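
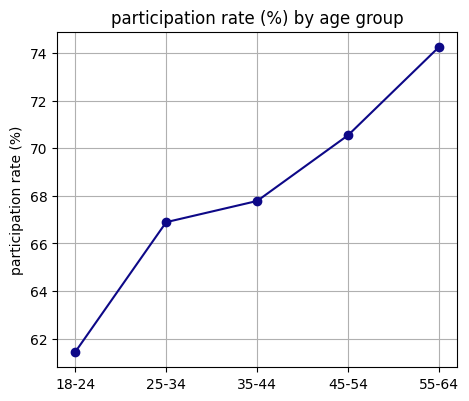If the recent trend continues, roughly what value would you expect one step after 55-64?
Last three: 68, 70, 74 → slope ≈ 3/step → next ≈ 77.

≈ 77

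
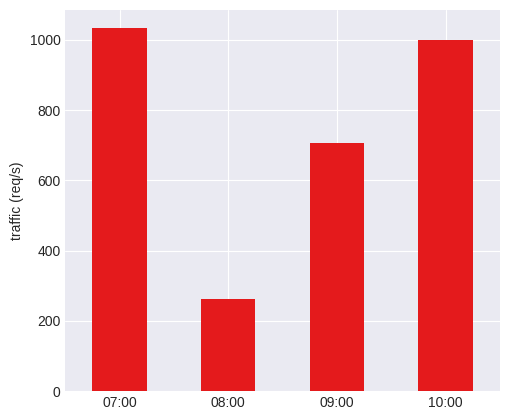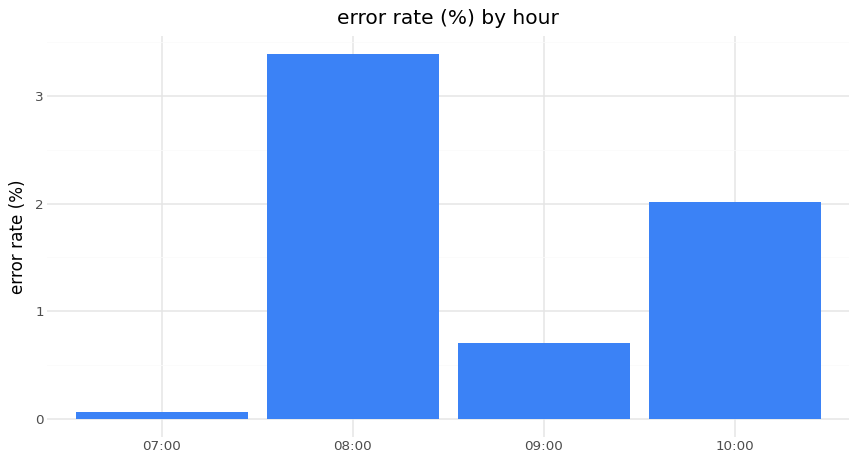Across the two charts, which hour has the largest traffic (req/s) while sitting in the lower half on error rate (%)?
07:00

Chart 2 median error rate (%) ≈ 1.5; below-median hours: 07:00, 09:00. Among those, 07:00 has the highest traffic (req/s) (≈ 1000).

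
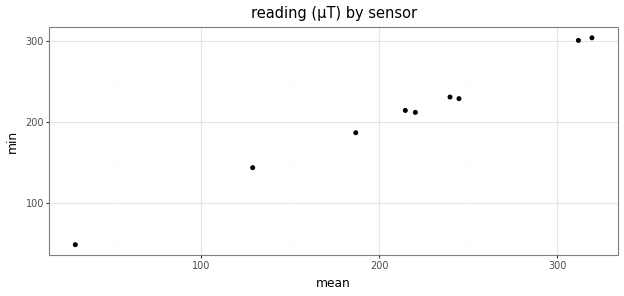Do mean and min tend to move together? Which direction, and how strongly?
Points are positively correlated; strong (|r| ≈ 1.0).

positive, strong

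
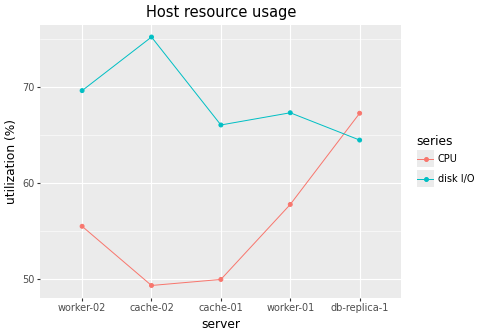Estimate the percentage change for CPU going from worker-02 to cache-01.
≈ -9.1%

worker-02 ≈ 55, cache-01 ≈ 50; (50 − 55) / 55 ≈ -9.1%.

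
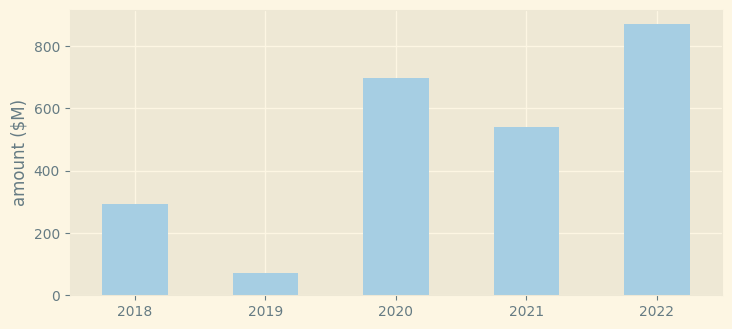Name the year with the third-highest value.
Top 4: 2022 ≈ 900, 2020 ≈ 700, 2021 ≈ 500, 2018 ≈ 300.

2021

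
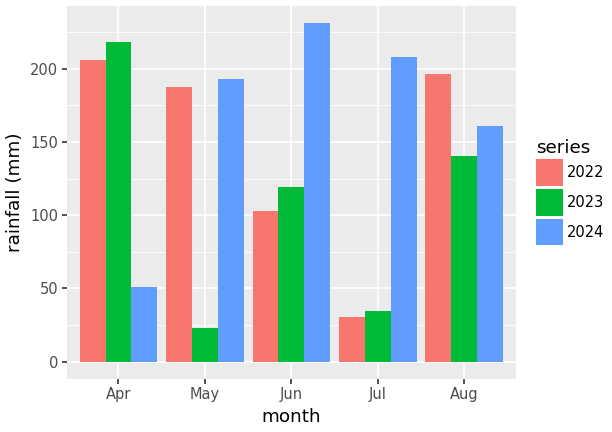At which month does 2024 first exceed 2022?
May

Apr: 2024 ≈ 60 vs 2022 ≈ 200 (not yet); May: 2024 ≈ 200 vs 2022 ≈ 180 (first crossover).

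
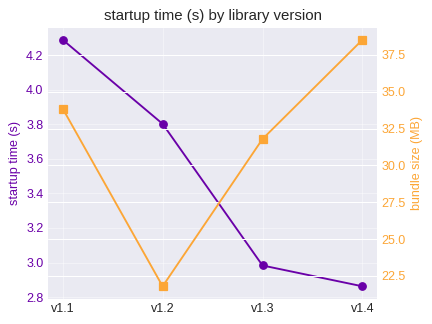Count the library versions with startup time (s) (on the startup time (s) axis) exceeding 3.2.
2

Above 3.2: v1.1, v1.2.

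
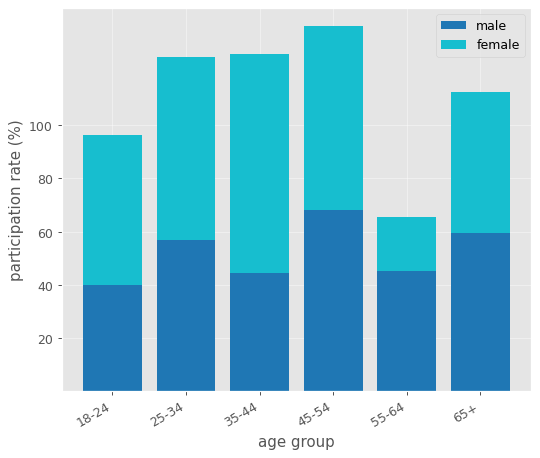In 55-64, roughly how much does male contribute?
male top ≈ 40, bottom ≈ 0; segment ≈ 40.

≈ 40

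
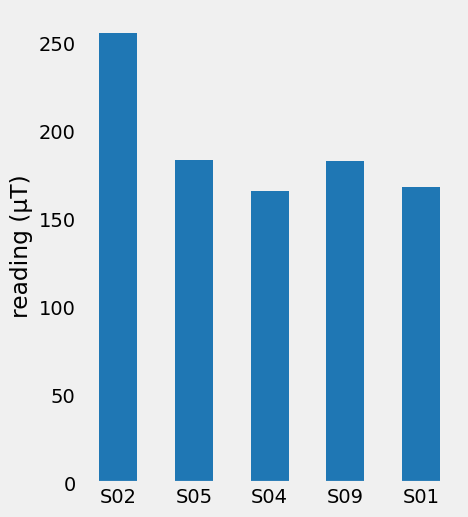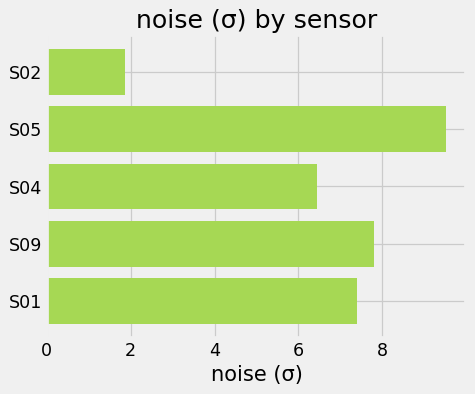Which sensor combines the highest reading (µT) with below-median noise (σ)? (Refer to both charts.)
S02

Chart 2 median noise (σ) ≈ 7; below-median sensors: S02, S04. Among those, S02 has the highest reading (µT) (≈ 250).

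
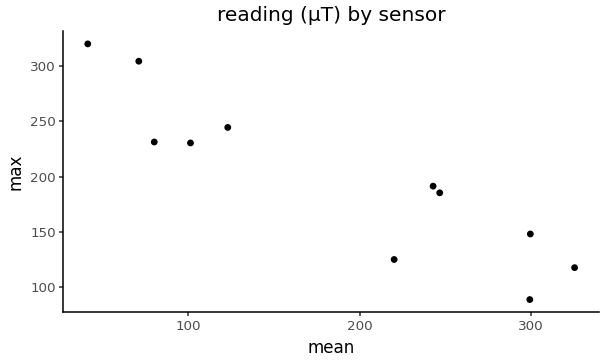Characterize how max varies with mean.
Points are negatively correlated; strong (|r| ≈ 0.9).

negative, strong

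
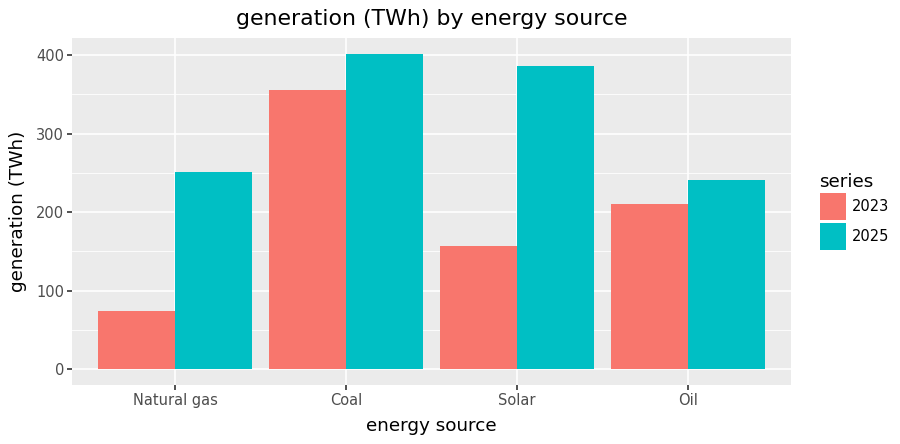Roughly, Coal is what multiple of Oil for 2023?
≈ 1.75×

Coal ≈ 350, Oil ≈ 200; 350/200 ≈ 1.75.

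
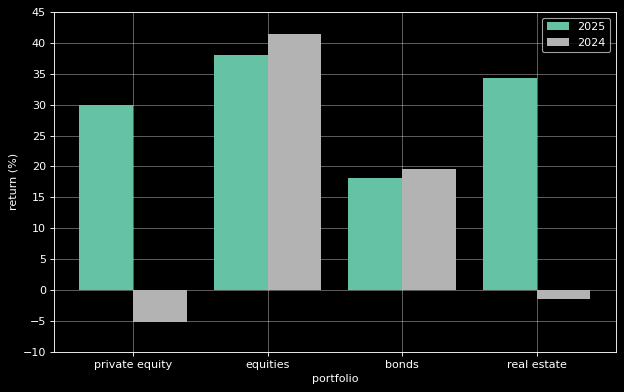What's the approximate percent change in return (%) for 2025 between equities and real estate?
≈ -12.5%

equities ≈ 40, real estate ≈ 35; (35 − 40) / 40 ≈ -12.5%.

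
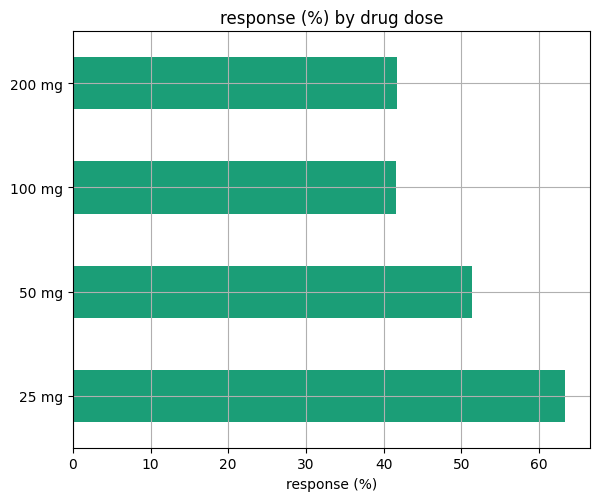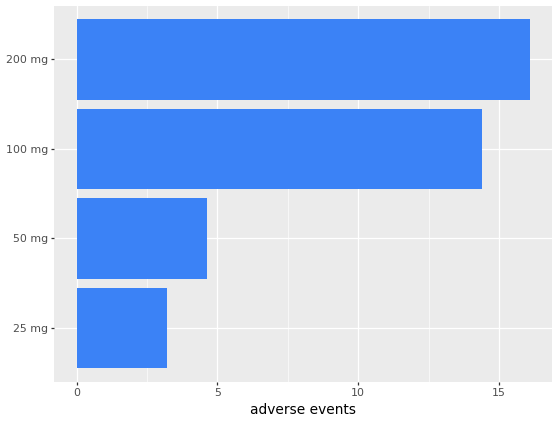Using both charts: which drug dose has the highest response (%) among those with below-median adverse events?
Chart 2 median adverse events ≈ 10; below-median drug doses: 25 mg, 50 mg. Among those, 25 mg has the highest response (%) (≈ 60).

25 mg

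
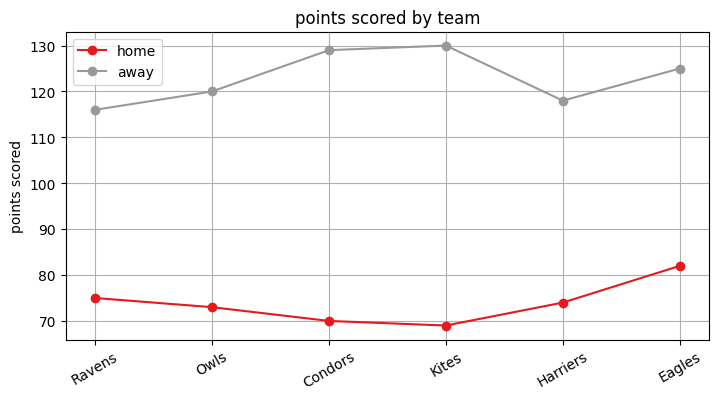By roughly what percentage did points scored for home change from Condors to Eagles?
Condors ≈ 70, Eagles ≈ 80; (80 − 70) / 70 ≈ +14.3%.

≈ +14.3%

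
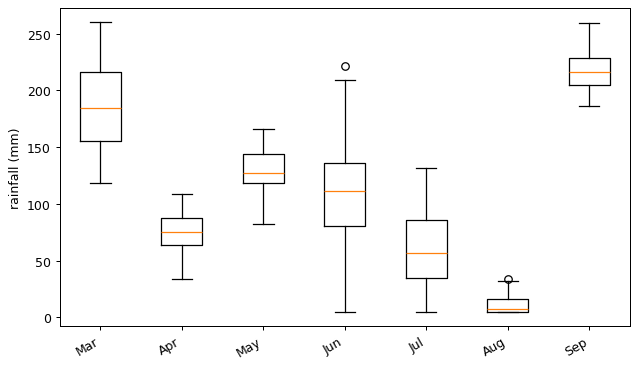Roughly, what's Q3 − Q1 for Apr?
Q3 ≈ 80, Q1 ≈ 60; IQR ≈ 20.

≈ 20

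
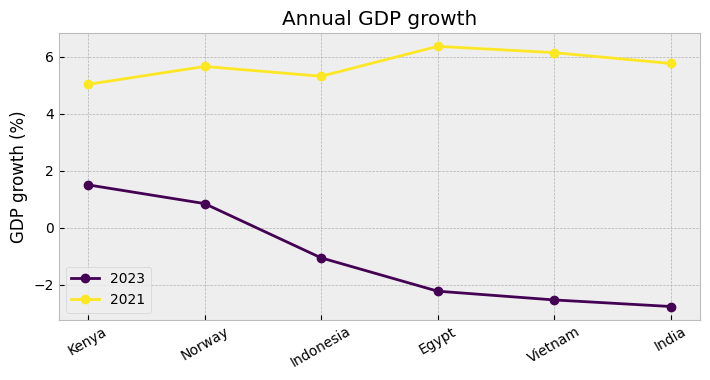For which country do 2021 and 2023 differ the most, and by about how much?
Vietnam: 2021 ≈ 6, 2023 ≈ -3 → gap ≈ 9. Next-largest (Egypt) is only ≈ 8.

Vietnam, ≈ 9 %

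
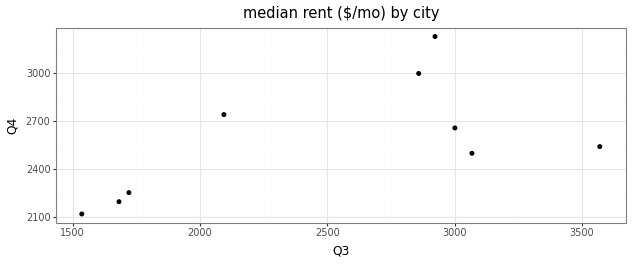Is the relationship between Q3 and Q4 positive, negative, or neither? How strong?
Points are positively correlated; moderate (|r| ≈ 0.6).

positive, moderate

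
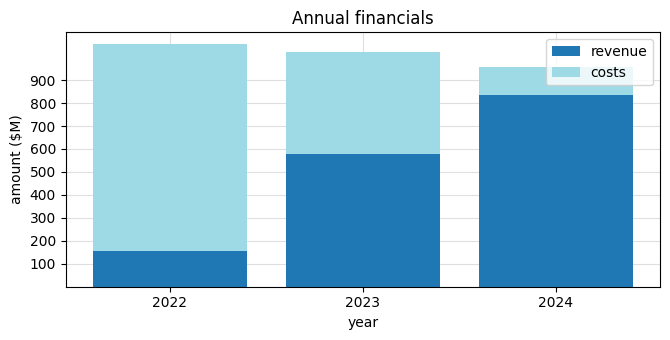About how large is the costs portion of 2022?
costs top ≈ 1100, bottom ≈ 200; segment ≈ 900.

≈ 900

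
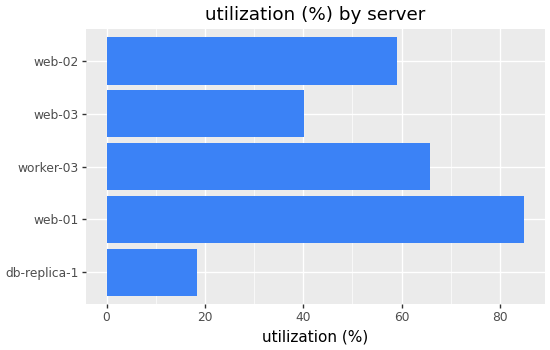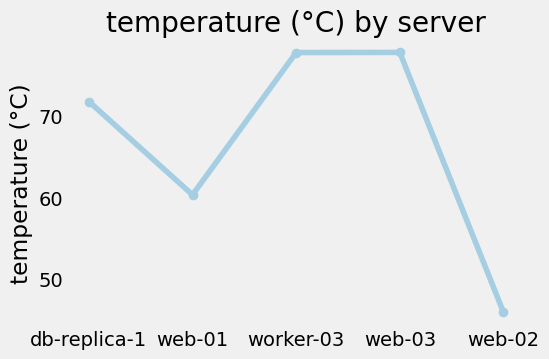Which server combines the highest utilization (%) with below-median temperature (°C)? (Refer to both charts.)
web-01

Chart 2 median temperature (°C) ≈ 70; below-median servers: web-01, web-02. Among those, web-01 has the highest utilization (%) (≈ 80).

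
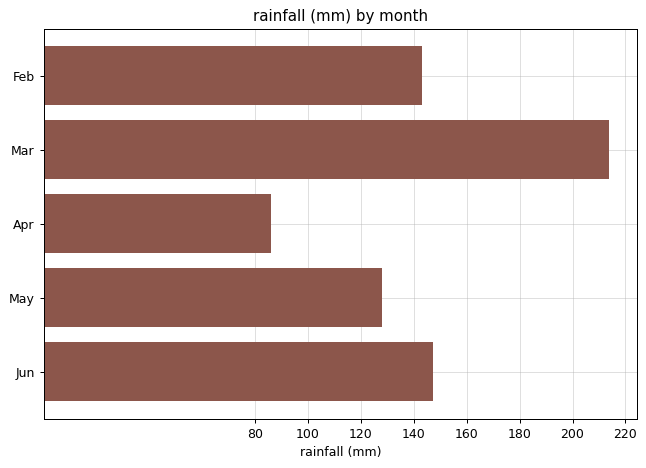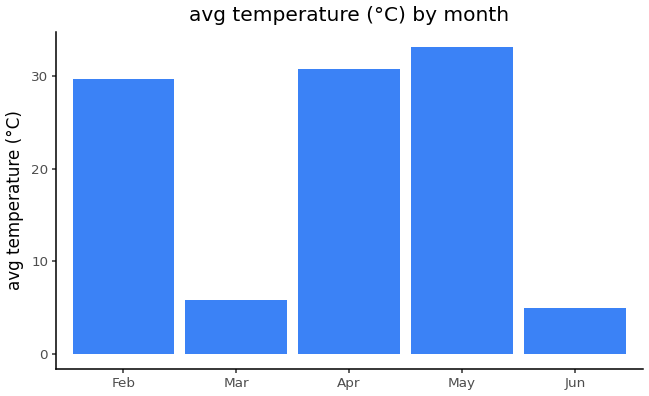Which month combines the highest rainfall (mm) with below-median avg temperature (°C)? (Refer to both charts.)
Mar

Chart 2 median avg temperature (°C) ≈ 30; below-median months: Mar, Jun. Among those, Mar has the highest rainfall (mm) (≈ 220).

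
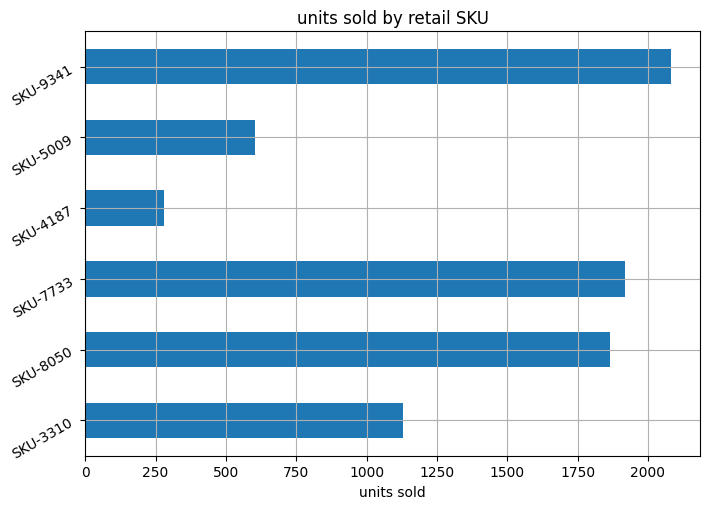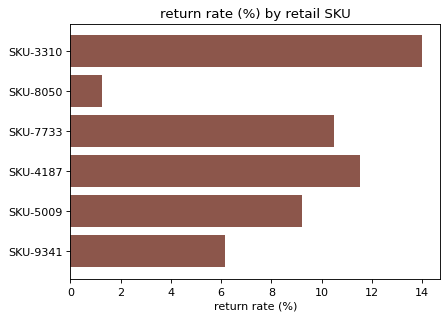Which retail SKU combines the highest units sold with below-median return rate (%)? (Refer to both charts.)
Chart 2 median return rate (%) ≈ 10; below-median retail SKUs: SKU-8050, SKU-5009, SKU-9341. Among those, SKU-9341 has the highest units sold (≈ 2000).

SKU-9341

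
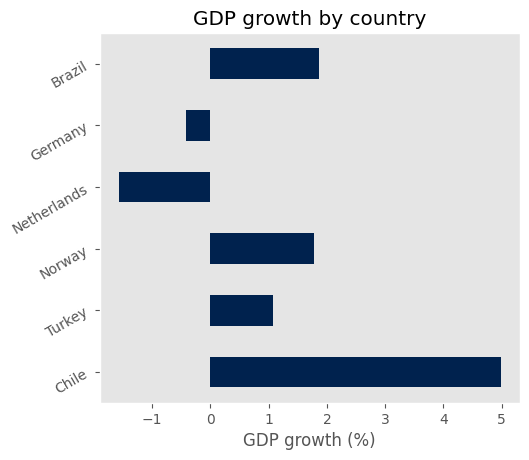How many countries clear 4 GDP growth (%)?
Above 4: Chile.

1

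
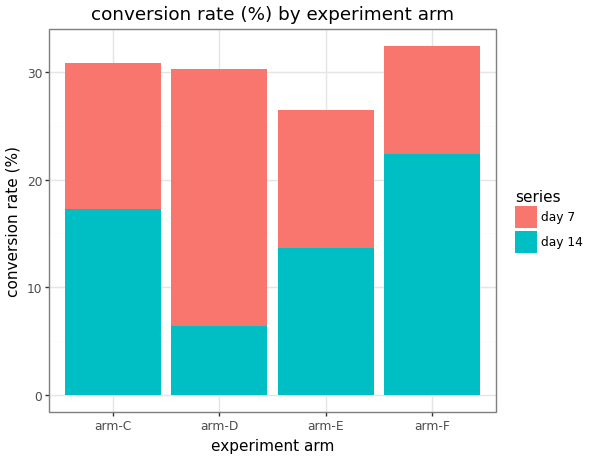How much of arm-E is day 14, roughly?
day 14 top ≈ 15, bottom ≈ 0; segment ≈ 15.

≈ 15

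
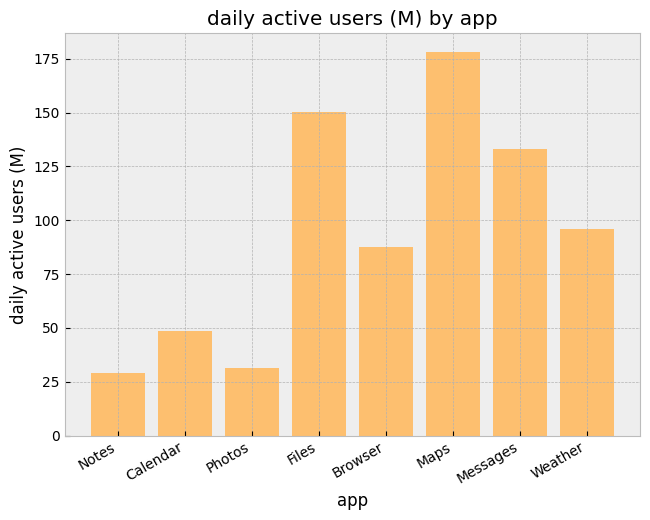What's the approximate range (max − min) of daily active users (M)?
Max Maps ≈ 180, min Notes ≈ 20; range ≈ 160.

≈ 160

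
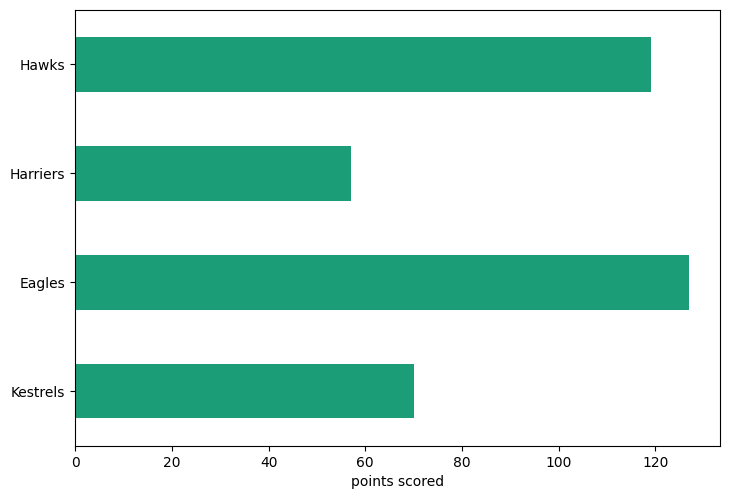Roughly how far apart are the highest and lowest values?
Max Eagles ≈ 120, min Harriers ≈ 60; range ≈ 60.

≈ 60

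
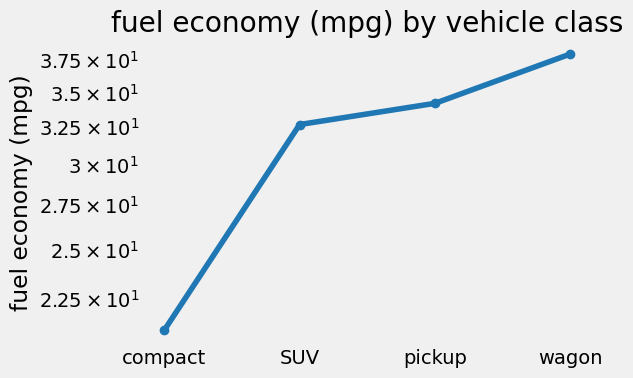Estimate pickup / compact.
≈ 1.55×

pickup ≈ 34, compact ≈ 22; 34/22 ≈ 1.55.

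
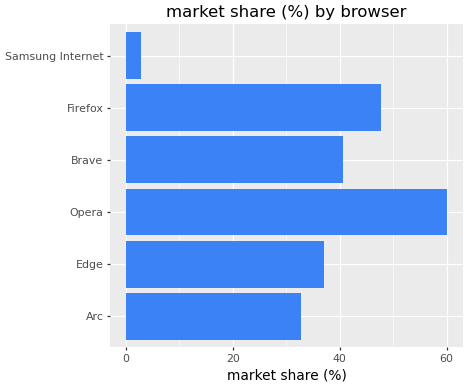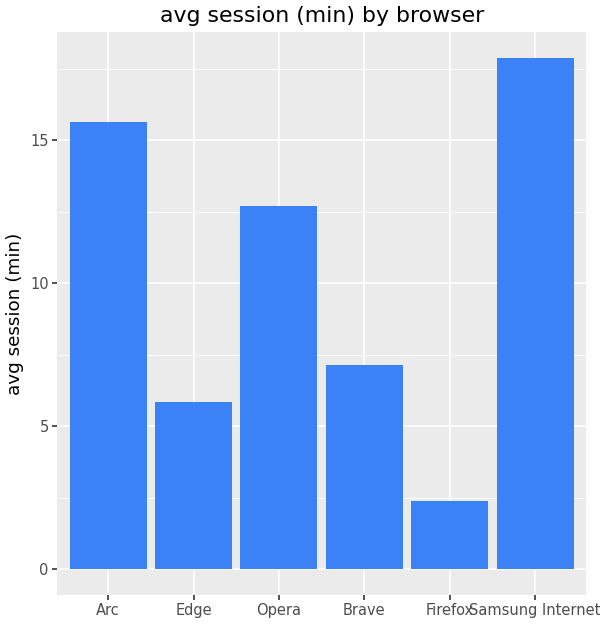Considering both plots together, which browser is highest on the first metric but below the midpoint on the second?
Firefox

Chart 2 median avg session (min) ≈ 10; below-median browsers: Edge, Brave, Firefox. Among those, Firefox has the highest market share (%) (≈ 50).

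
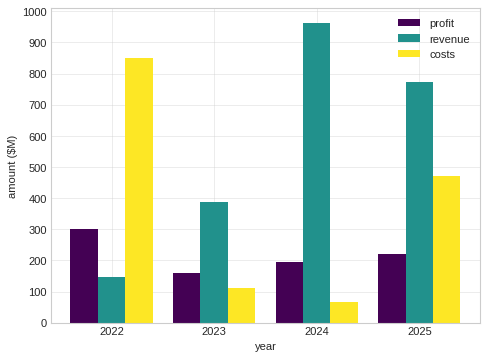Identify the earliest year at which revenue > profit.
2022: revenue ≈ 100 vs profit ≈ 300 (not yet); 2023: revenue ≈ 400 vs profit ≈ 200 (first crossover).

2023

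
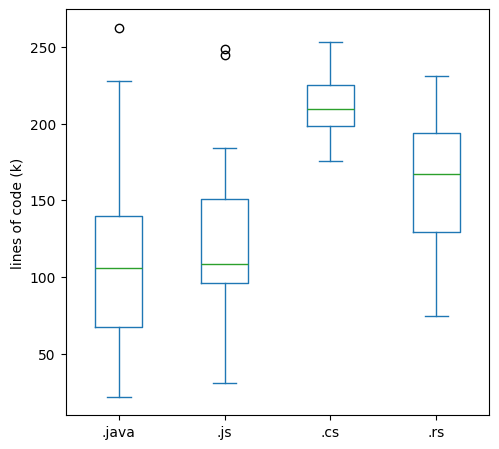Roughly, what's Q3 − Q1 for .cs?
≈ 30

Q3 ≈ 230, Q1 ≈ 200; IQR ≈ 30.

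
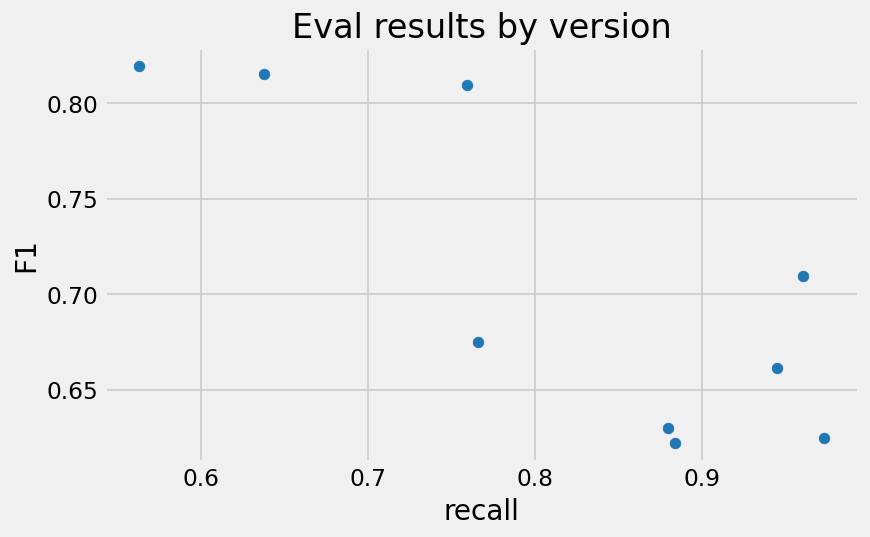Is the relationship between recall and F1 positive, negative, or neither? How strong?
negative, strong

Points are negatively correlated; strong (|r| ≈ 0.8).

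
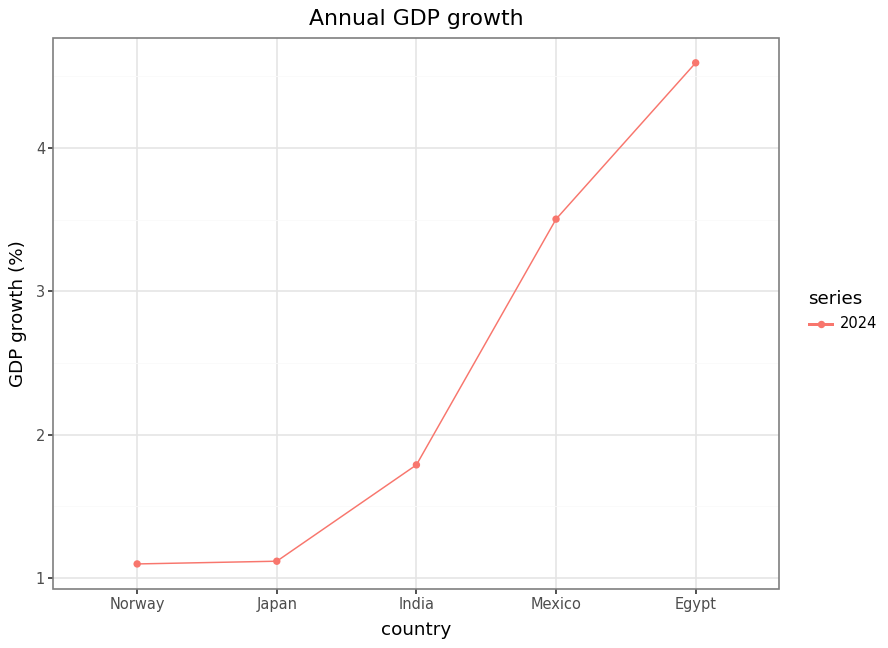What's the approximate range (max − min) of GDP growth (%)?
≈ 3.5

Max Egypt ≈ 4.5, min Norway ≈ 1.0; range ≈ 3.5.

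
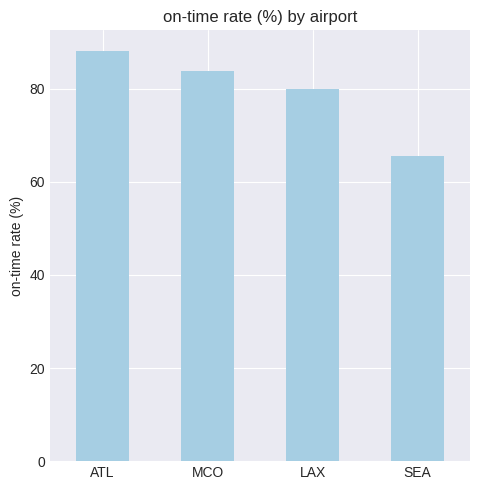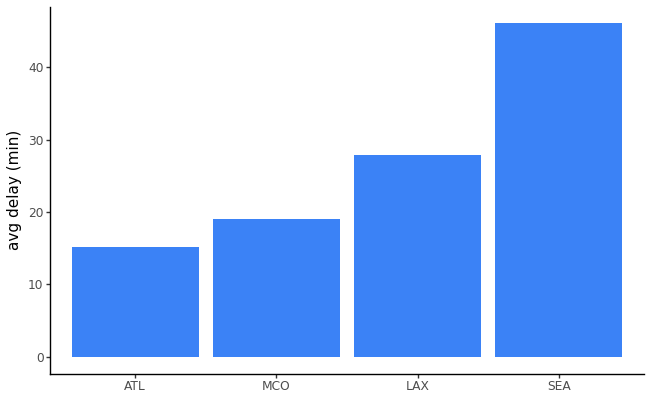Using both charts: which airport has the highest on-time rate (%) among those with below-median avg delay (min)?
ATL

Chart 2 median avg delay (min) ≈ 25; below-median airports: ATL, MCO. Among those, ATL has the highest on-time rate (%) (≈ 90).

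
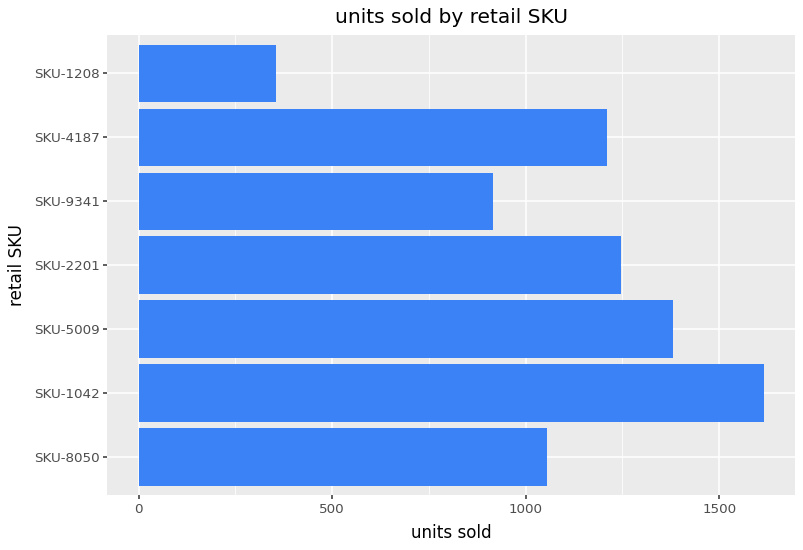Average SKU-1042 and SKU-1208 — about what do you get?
(1600 + 400) / 2 ≈ 1000.

≈ 1000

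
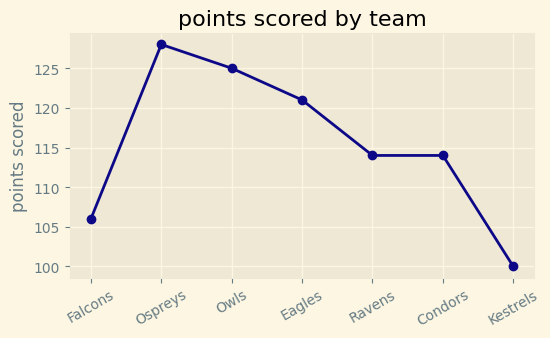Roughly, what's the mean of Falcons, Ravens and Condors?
(105 + 115 + 115) / 3 ≈ 112.

≈ 112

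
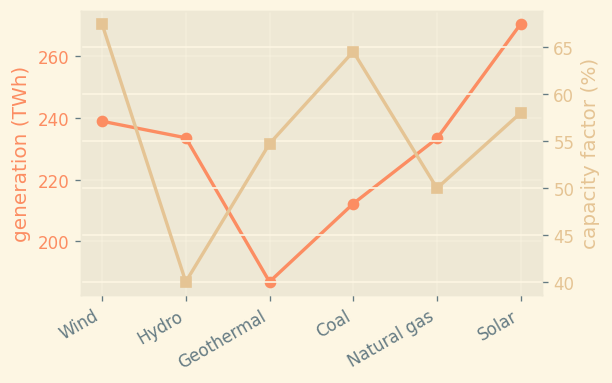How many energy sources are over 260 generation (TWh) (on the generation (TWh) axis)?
Above 260: Solar.

1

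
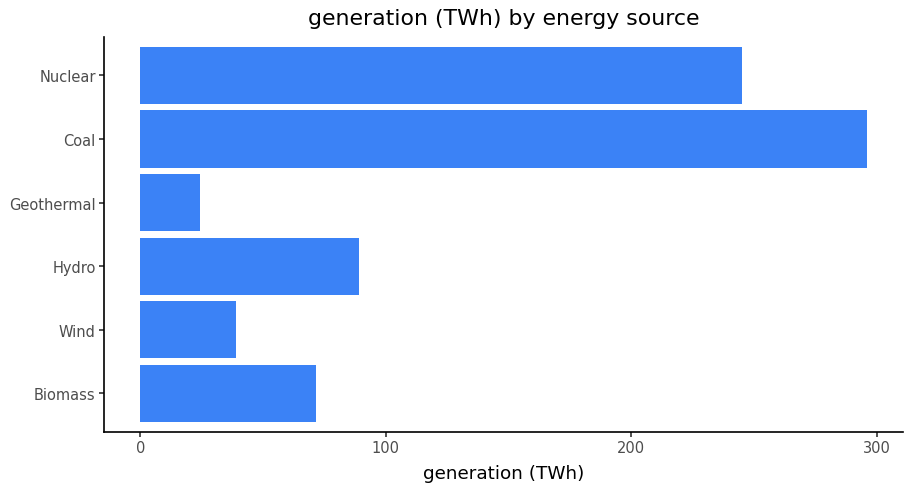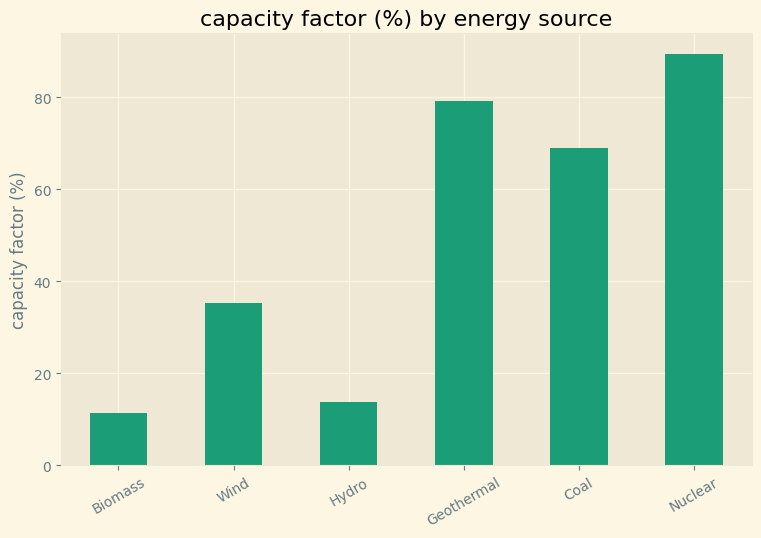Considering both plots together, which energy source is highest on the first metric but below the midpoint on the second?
Chart 2 median capacity factor (%) ≈ 50; below-median energy sources: Biomass, Wind, Hydro. Among those, Hydro has the highest generation (TWh) (≈ 100).

Hydro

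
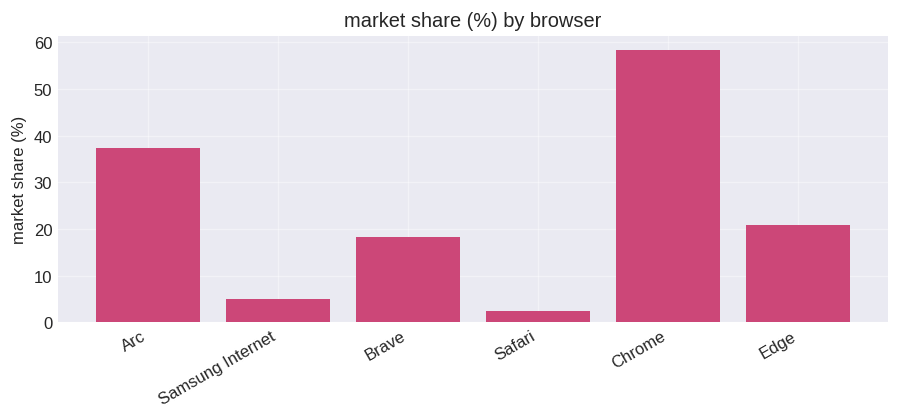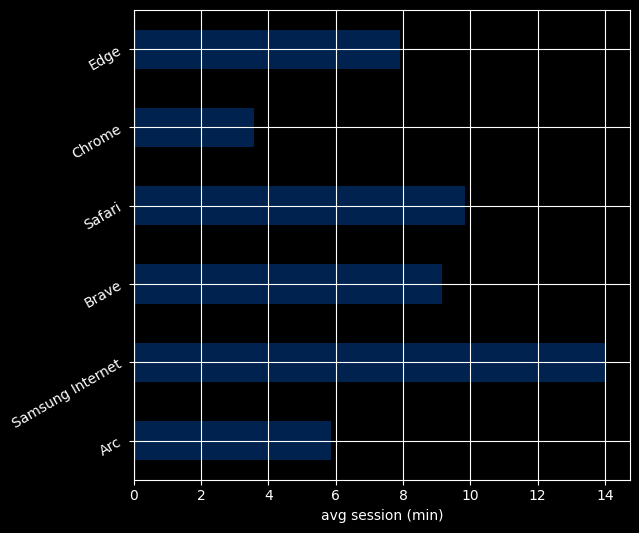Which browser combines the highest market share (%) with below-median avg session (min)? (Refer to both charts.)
Chrome

Chart 2 median avg session (min) ≈ 8; below-median browsers: Arc, Chrome, Edge. Among those, Chrome has the highest market share (%) (≈ 60).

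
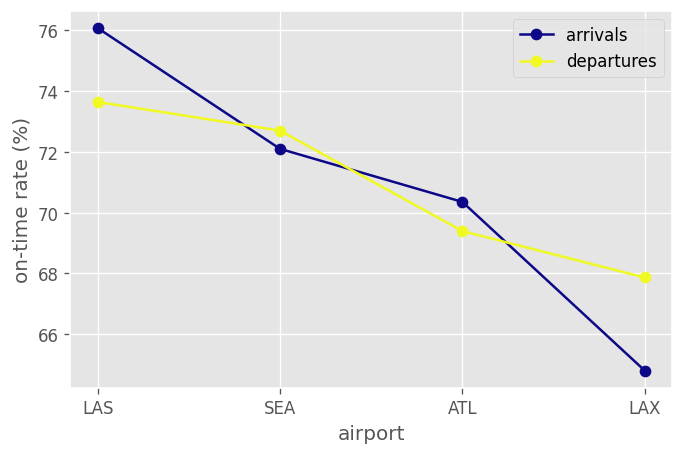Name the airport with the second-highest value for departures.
Top 3 for departures: LAS ≈ 74, SEA ≈ 73, ATL ≈ 69.

SEA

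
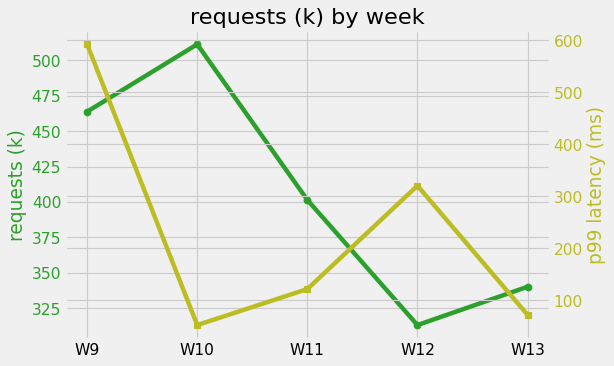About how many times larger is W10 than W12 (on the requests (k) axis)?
W10 ≈ 520, W12 ≈ 320; 520/320 ≈ 1.62.

≈ 1.62×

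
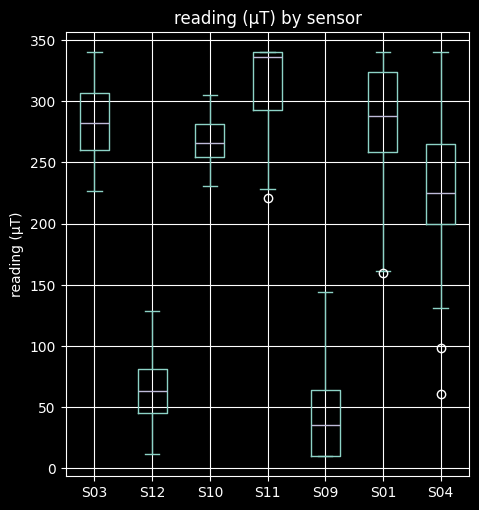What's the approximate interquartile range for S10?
≈ 25

Q3 ≈ 275, Q1 ≈ 250; IQR ≈ 25.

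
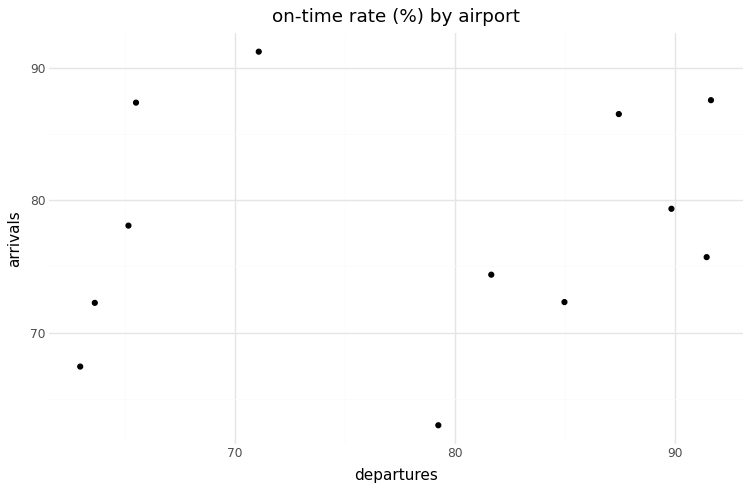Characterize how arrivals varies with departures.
Points are roughly uncorrelated; weak (|r| ≈ 0.1).

no clear correlation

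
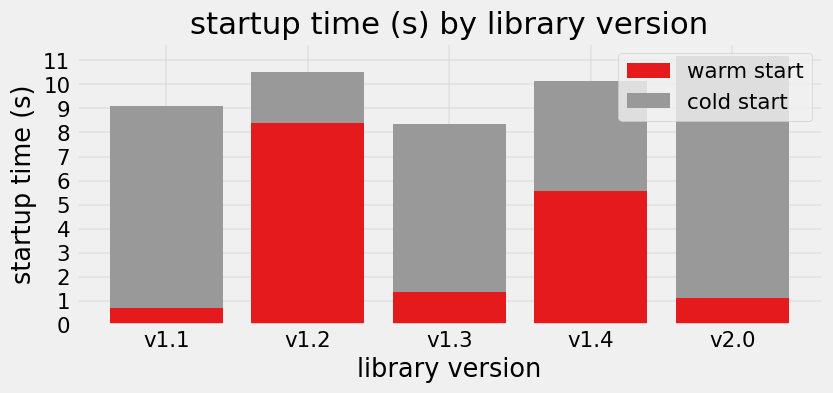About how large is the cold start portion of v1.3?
≈ 7

cold start top ≈ 8, bottom ≈ 1; segment ≈ 7.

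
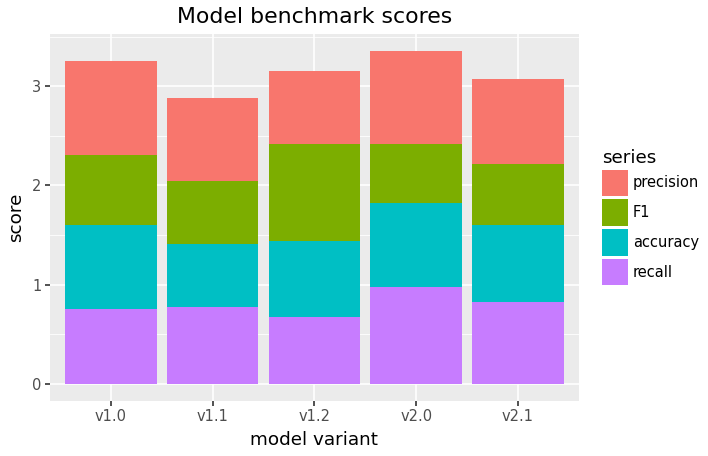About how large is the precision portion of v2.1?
≈ 1.0

precision top ≈ 3.0, bottom ≈ 2.0; segment ≈ 1.0.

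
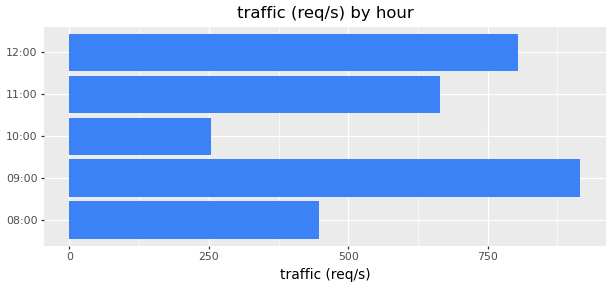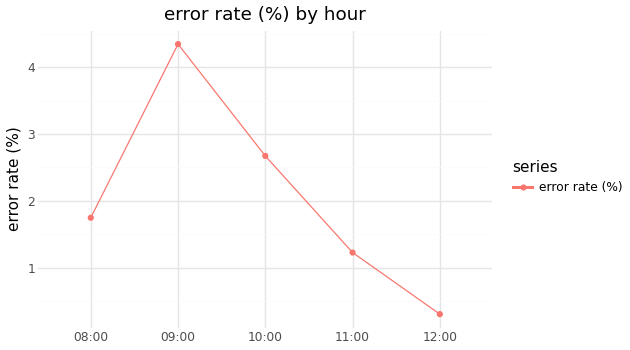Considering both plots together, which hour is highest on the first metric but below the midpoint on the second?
12:00

Chart 2 median error rate (%) ≈ 1.5; below-median hours: 11:00, 12:00. Among those, 12:00 has the highest traffic (req/s) (≈ 800).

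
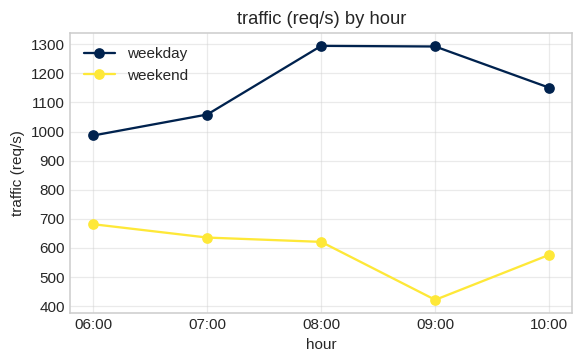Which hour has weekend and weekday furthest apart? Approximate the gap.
09:00, ≈ 900 req/s

09:00: weekend ≈ 400, weekday ≈ 1300 → gap ≈ 900. Next-largest (08:00) is only ≈ 700.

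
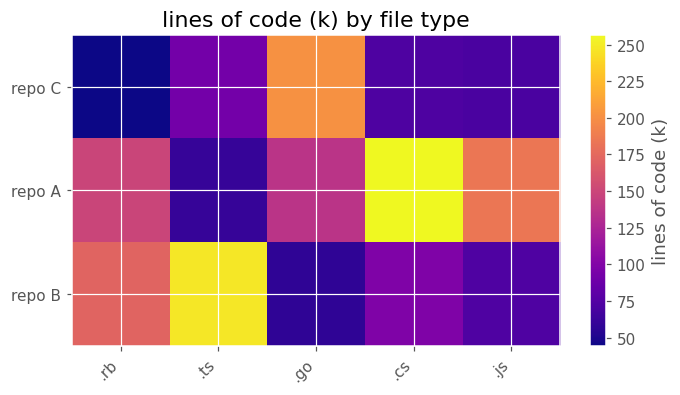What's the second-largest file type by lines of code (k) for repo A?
Top 3 for repo A: .cs ≈ 260, .js ≈ 180, .rb ≈ 140.

.js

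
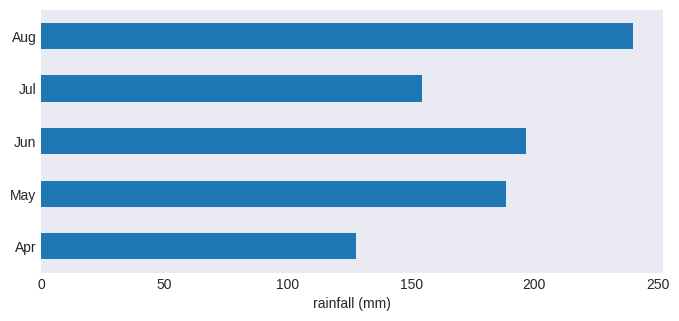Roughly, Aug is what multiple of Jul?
≈ 1.5×

Aug ≈ 240, Jul ≈ 160; 240/160 ≈ 1.5.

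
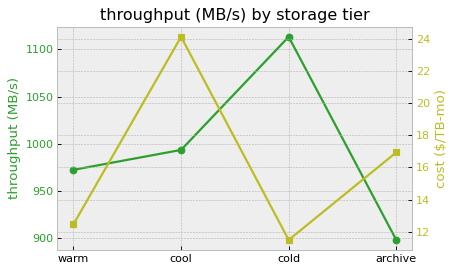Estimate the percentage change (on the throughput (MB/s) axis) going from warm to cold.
≈ +14.3%

warm ≈ 980, cold ≈ 1120; (1120 − 980) / 980 ≈ +14.3%.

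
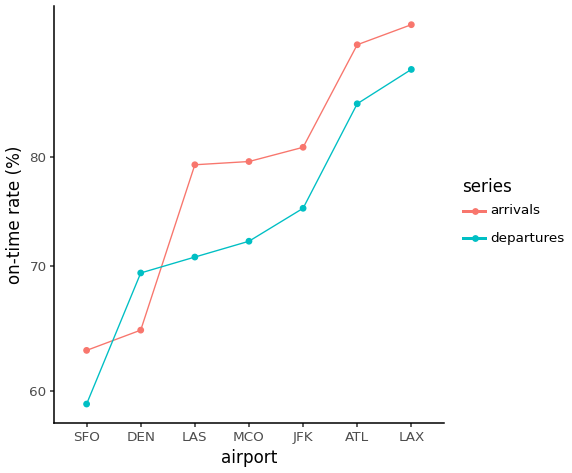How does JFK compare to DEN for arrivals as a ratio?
≈ 1.23×

JFK ≈ 80, DEN ≈ 65; 80/65 ≈ 1.23.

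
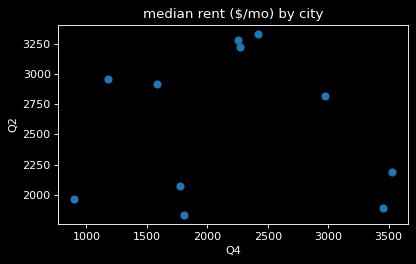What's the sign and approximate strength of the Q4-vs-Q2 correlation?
Points are roughly uncorrelated; weak (|r| ≈ 0.0).

no clear correlation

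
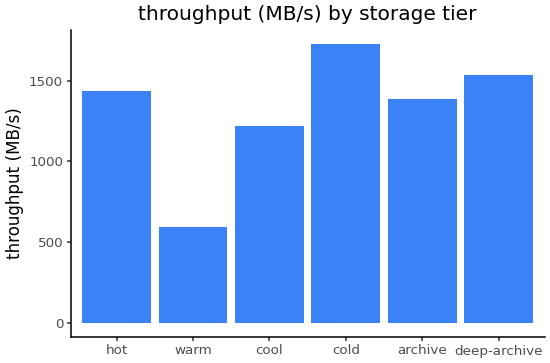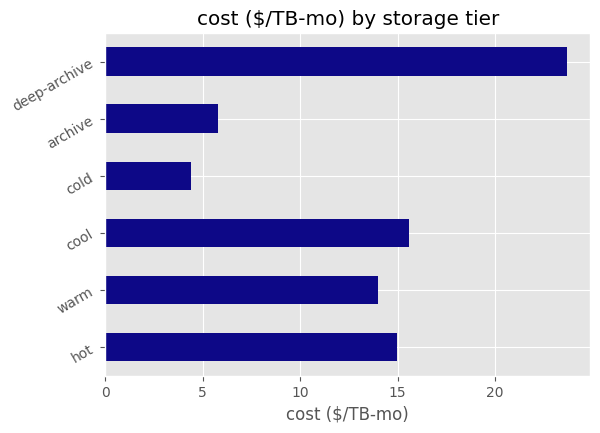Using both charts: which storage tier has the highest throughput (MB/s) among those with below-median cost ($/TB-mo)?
Chart 2 median cost ($/TB-mo) ≈ 15; below-median storage tiers: warm, cold, archive. Among those, cold has the highest throughput (MB/s) (≈ 1800).

cold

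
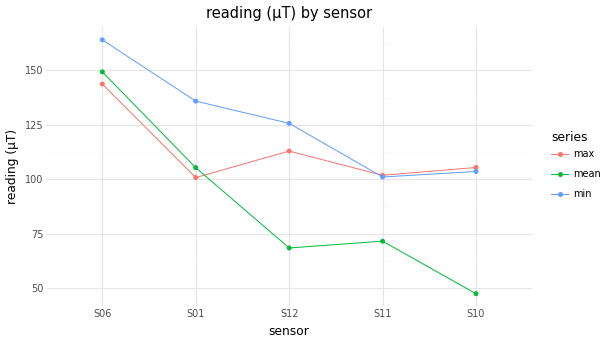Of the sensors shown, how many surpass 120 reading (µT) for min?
3

Above 120: S06, S01, S12.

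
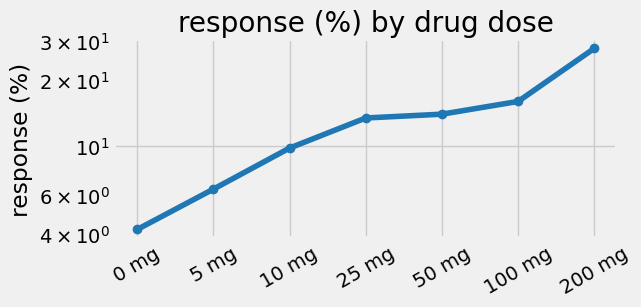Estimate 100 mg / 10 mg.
≈ 1.6×

100 mg ≈ 16, 10 mg ≈ 10; 16/10 ≈ 1.6.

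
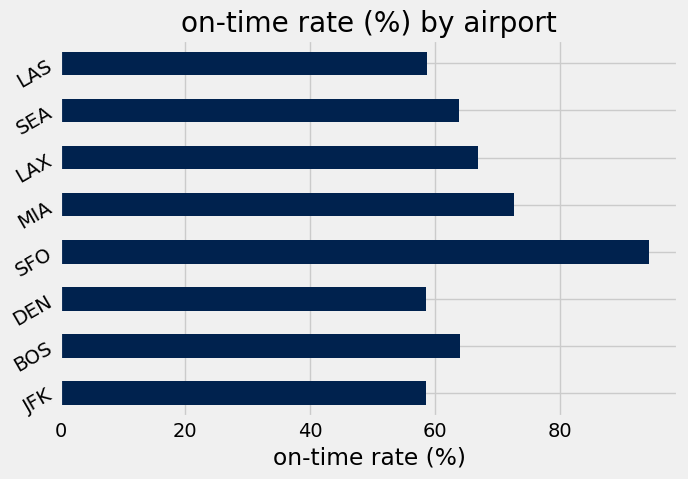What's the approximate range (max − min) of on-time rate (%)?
Max SFO ≈ 90, min JFK ≈ 60; range ≈ 30.

≈ 30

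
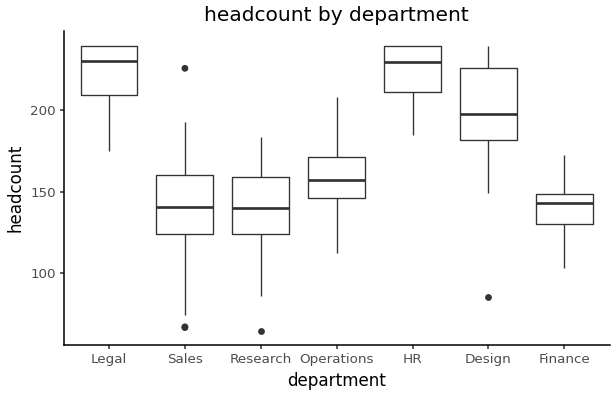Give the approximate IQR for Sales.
Q3 ≈ 160, Q1 ≈ 120; IQR ≈ 40.

≈ 40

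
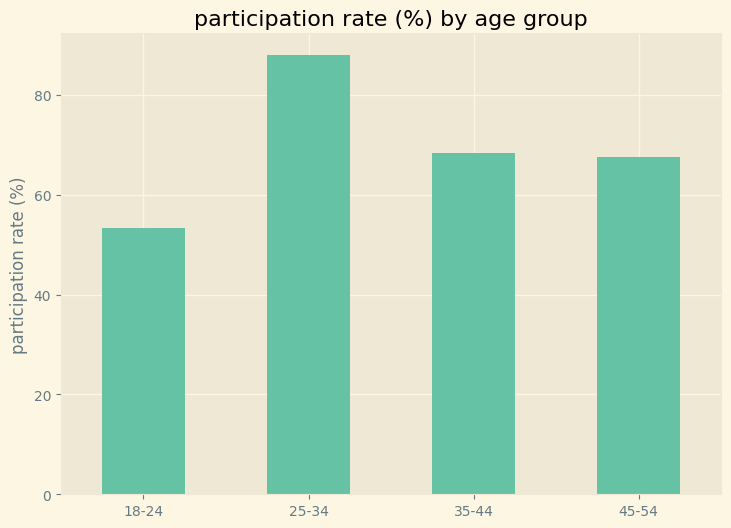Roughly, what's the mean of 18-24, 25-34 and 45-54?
≈ 70

(50 + 90 + 70) / 3 ≈ 70.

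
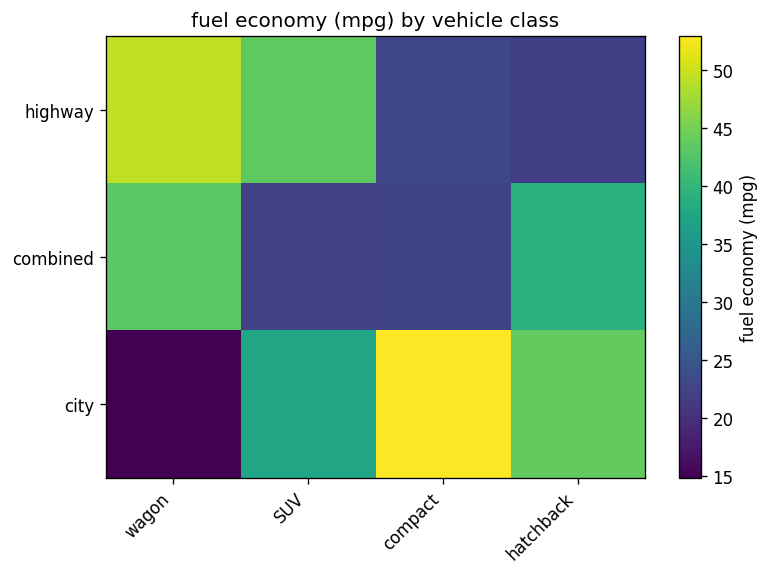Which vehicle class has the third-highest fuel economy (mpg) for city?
Top 4 for city: compact ≈ 55, hatchback ≈ 45, SUV ≈ 35, wagon ≈ 15.

SUV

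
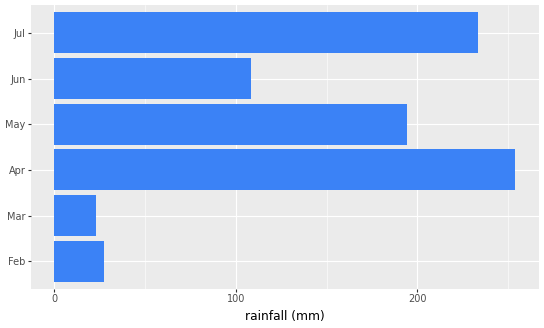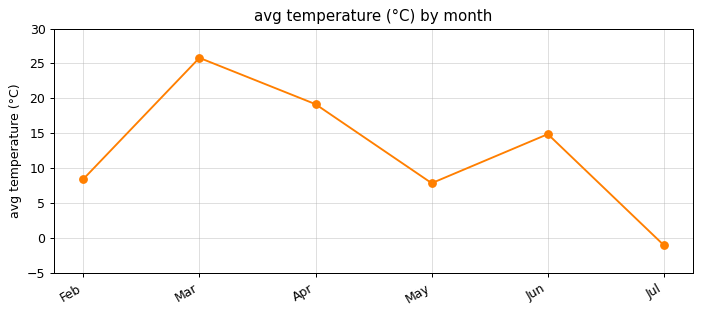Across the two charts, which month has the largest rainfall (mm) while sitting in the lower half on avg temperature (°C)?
Chart 2 median avg temperature (°C) ≈ 10; below-median months: Feb, May, Jul. Among those, Jul has the highest rainfall (mm) (≈ 225).

Jul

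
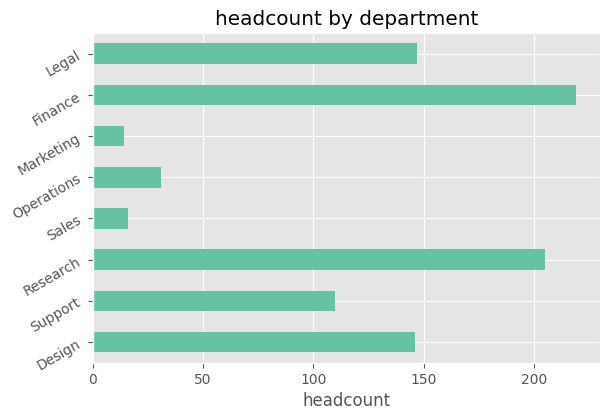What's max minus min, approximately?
≈ 200

Max Finance ≈ 220, min Marketing ≈ 20; range ≈ 200.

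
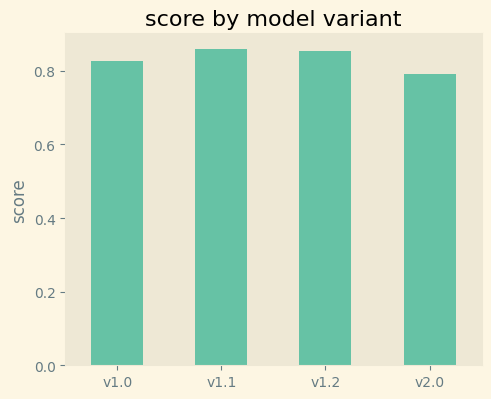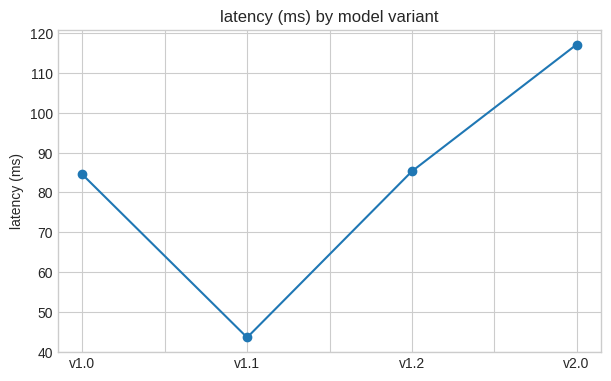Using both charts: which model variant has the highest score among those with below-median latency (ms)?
v1.1

Chart 2 median latency (ms) ≈ 80; below-median model variants: v1.0, v1.1. Among those, v1.1 has the highest score (≈ 0.9).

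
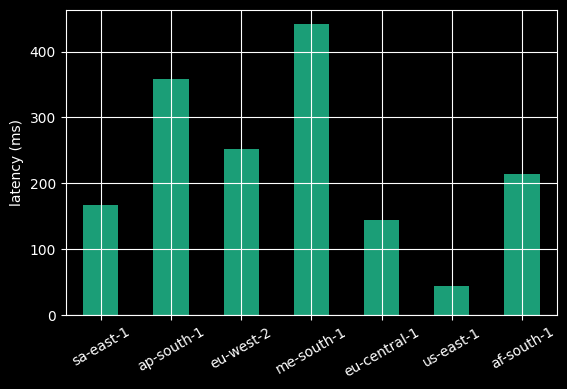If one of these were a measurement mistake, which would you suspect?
me-south-1

me-south-1 ≈ 450; the rest sit between ≈ 50 and ≈ 350.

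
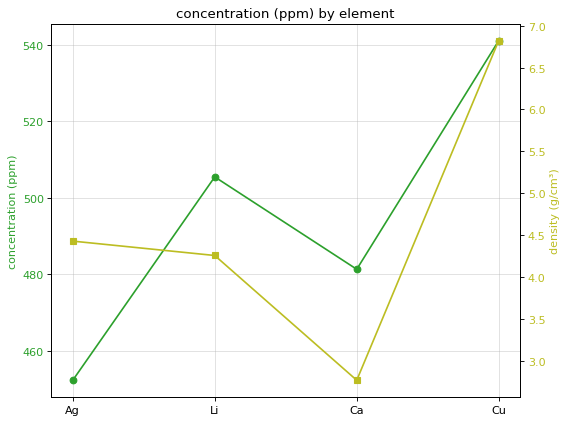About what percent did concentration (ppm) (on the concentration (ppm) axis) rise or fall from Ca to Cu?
≈ +12.5%

Ca ≈ 480, Cu ≈ 540; (540 − 480) / 480 ≈ +12.5%.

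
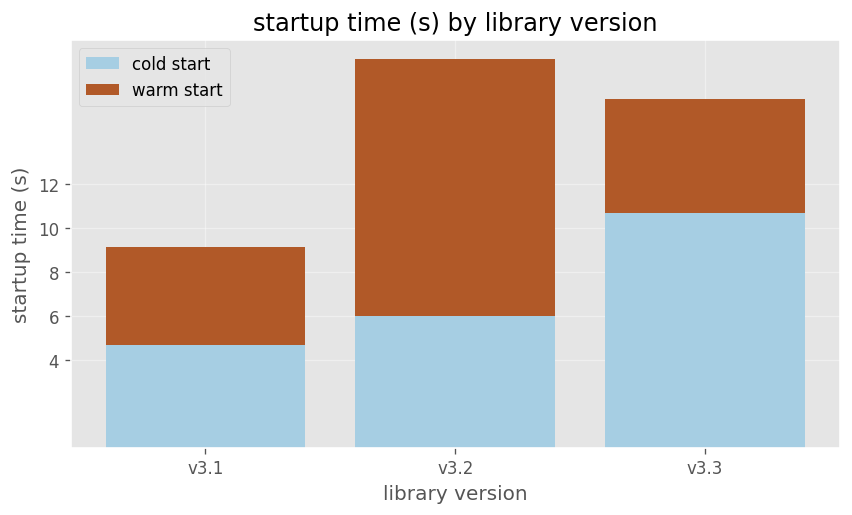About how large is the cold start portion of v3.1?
≈ 4

cold start top ≈ 4, bottom ≈ 0; segment ≈ 4.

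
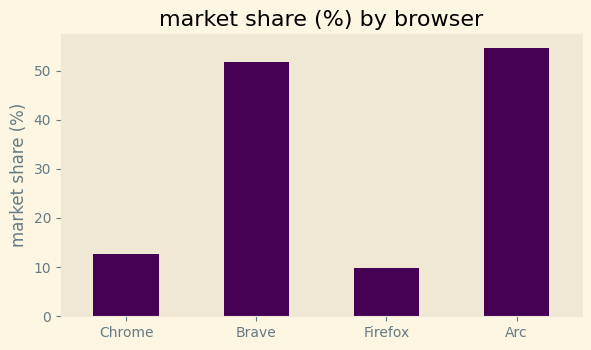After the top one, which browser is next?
Brave

Top 3: Arc ≈ 55, Brave ≈ 50, Chrome ≈ 15.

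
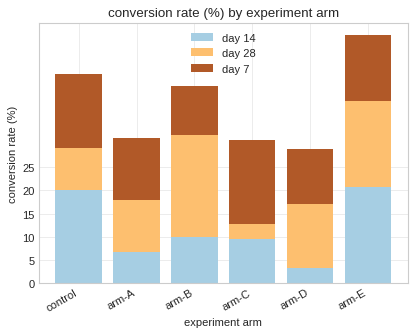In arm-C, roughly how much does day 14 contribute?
day 14 top ≈ 10, bottom ≈ 0; segment ≈ 10.

≈ 10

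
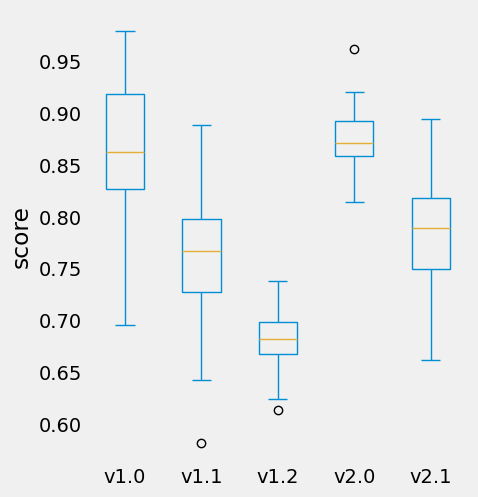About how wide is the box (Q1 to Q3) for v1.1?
≈ 0.08

Q3 ≈ 0.80, Q1 ≈ 0.72; IQR ≈ 0.08.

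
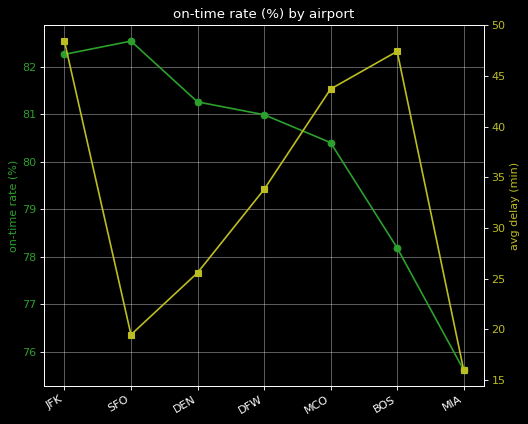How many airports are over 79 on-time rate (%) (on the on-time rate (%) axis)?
Above 79: JFK, SFO, DEN, DFW, MCO.

5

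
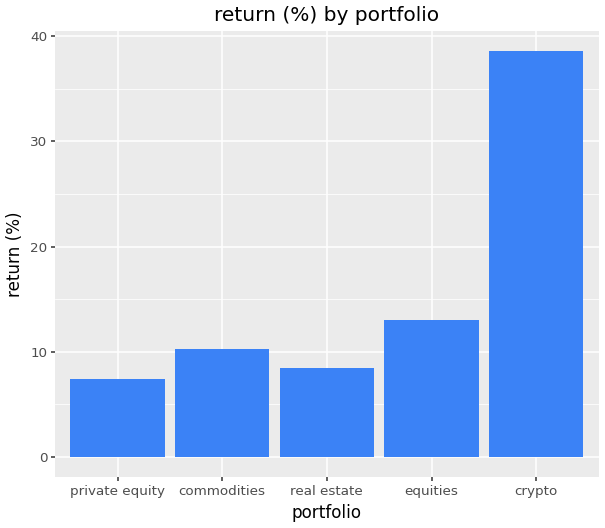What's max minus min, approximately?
≈ 35

Max crypto ≈ 40, min private equity ≈ 5; range ≈ 35.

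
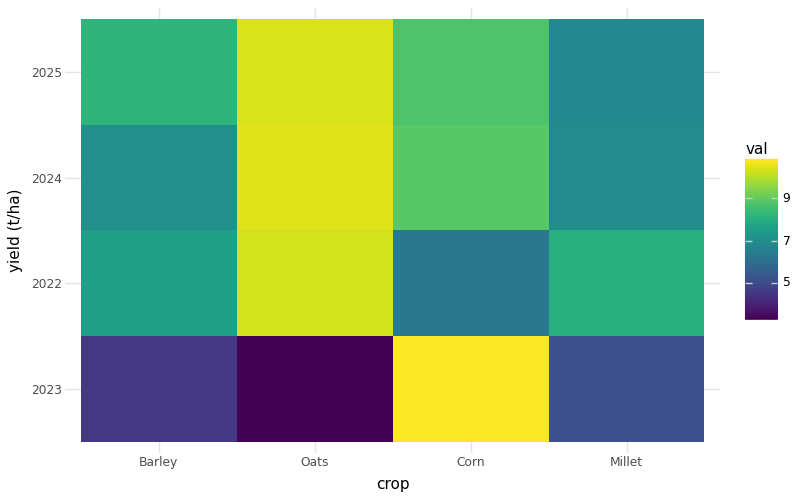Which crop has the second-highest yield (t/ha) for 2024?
Top 3 for 2024: Oats ≈ 11, Corn ≈ 9, Barley ≈ 7.

Corn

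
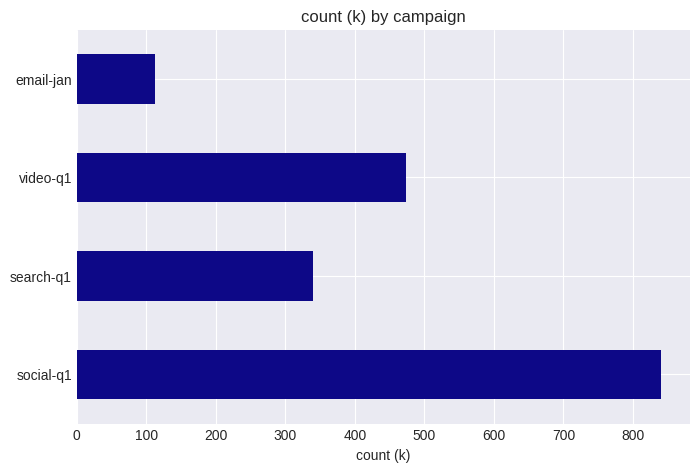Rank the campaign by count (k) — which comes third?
Top 4: social-q1 ≈ 800, video-q1 ≈ 500, search-q1 ≈ 300, email-jan ≈ 100.

search-q1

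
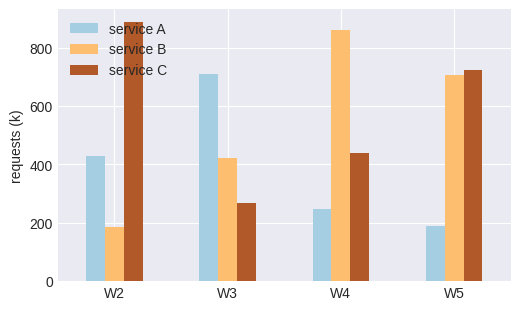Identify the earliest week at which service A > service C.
W3

W2: service A ≈ 400 vs service C ≈ 900 (not yet); W3: service A ≈ 700 vs service C ≈ 300 (first crossover).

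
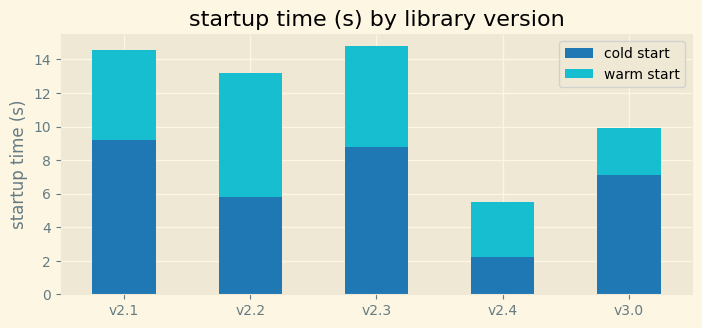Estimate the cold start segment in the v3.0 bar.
≈ 8

cold start top ≈ 8, bottom ≈ 0; segment ≈ 8.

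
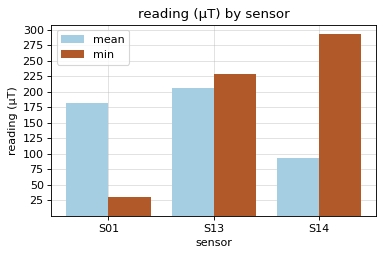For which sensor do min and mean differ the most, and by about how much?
S14: min ≈ 300, mean ≈ 100 → gap ≈ 200. Next-largest (S01) is only ≈ 150.

S14, ≈ 200 µT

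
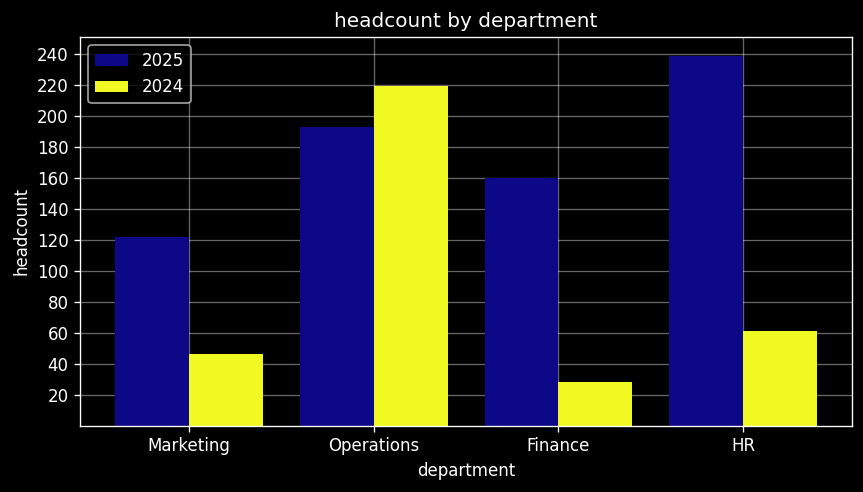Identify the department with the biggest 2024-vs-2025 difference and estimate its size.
HR, ≈ 180

HR: 2024 ≈ 60, 2025 ≈ 240 → gap ≈ 180. Next-largest (Finance) is only ≈ 140.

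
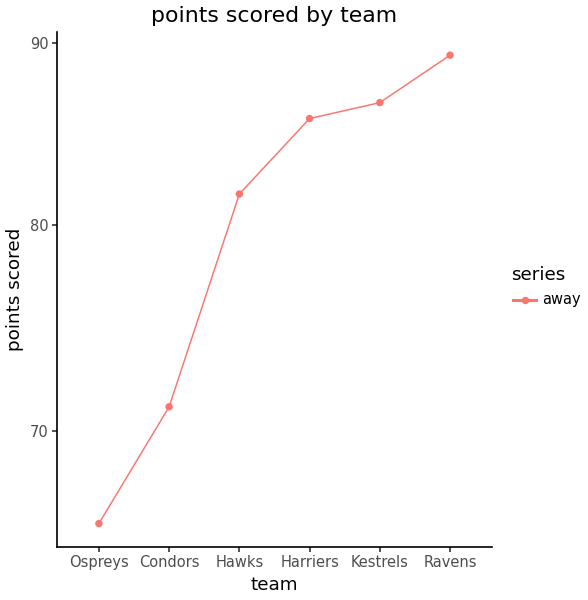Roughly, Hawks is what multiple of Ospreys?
≈ 1.24×

Hawks ≈ 82, Ospreys ≈ 66; 82/66 ≈ 1.24.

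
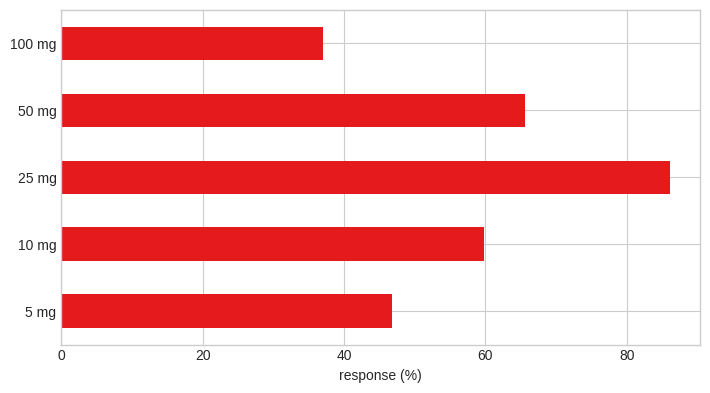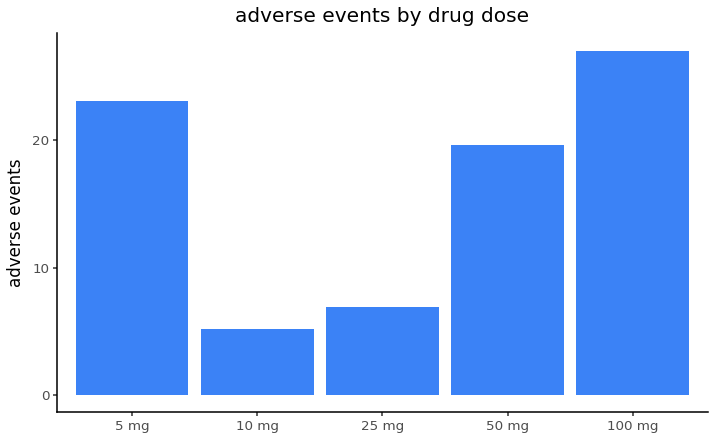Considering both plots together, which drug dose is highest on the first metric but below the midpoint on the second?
25 mg

Chart 2 median adverse events ≈ 20; below-median drug doses: 10 mg, 25 mg. Among those, 25 mg has the highest response (%) (≈ 90).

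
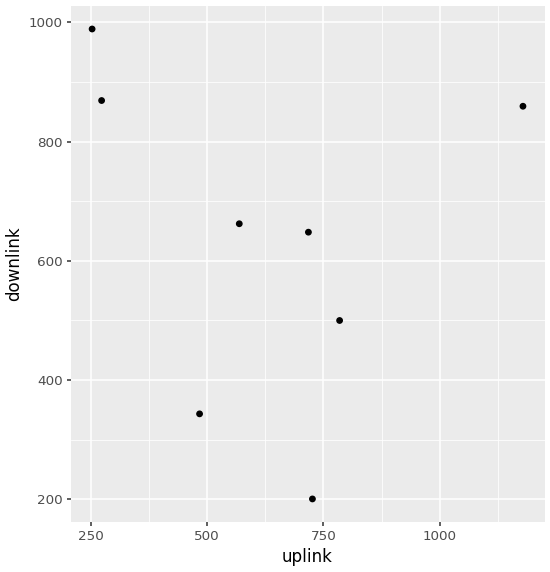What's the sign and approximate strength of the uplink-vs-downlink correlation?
Points are roughly uncorrelated; weak (|r| ≈ 0.2).

no clear correlation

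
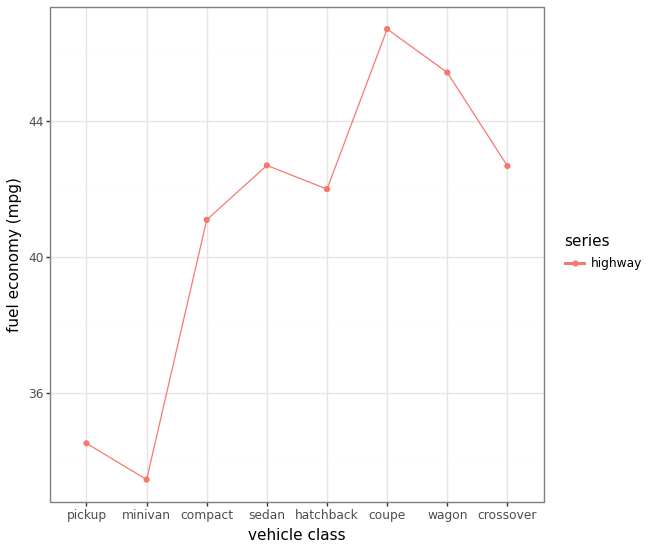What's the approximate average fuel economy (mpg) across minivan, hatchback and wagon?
≈ 41

(34 + 42 + 46) / 3 ≈ 41.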